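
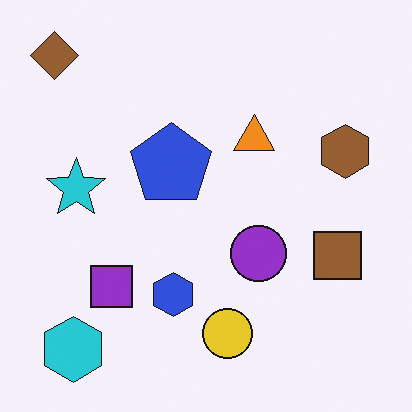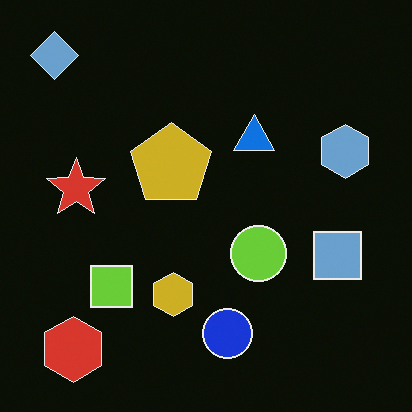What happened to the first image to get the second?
The second image is the first color-inverted (negative).

The light background has become dark and every shape's color is its complement — a photographic negative.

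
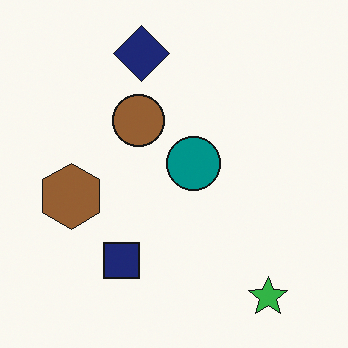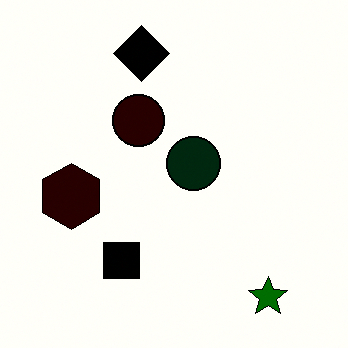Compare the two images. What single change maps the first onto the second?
It was boosted in contrast.

Tones are pushed away from mid-grey across the whole image — a global contrast change.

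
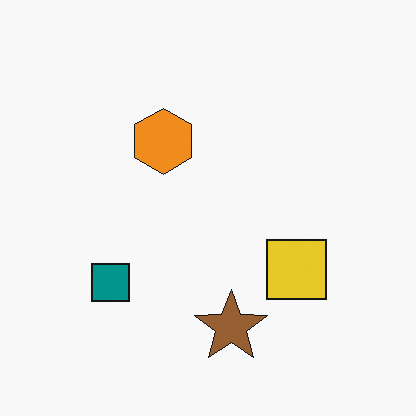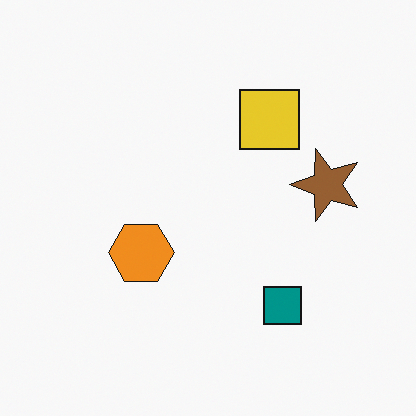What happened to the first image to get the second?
It was rotated 90° counter-clockwise.

The teal square sits in the bottom-left of the first image and the bottom-right of the second — consistent with a whole-image 90° counter-clockwise rotation.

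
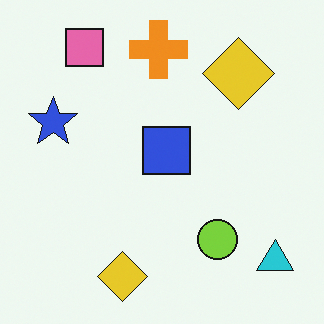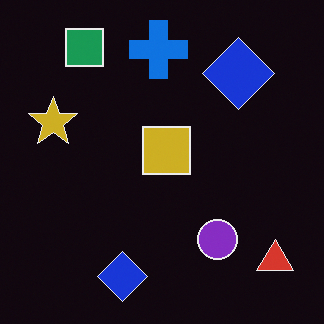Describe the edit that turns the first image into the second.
This is the original image color-inverted (negative).

The light background has become dark and every shape's color is its complement — a photographic negative.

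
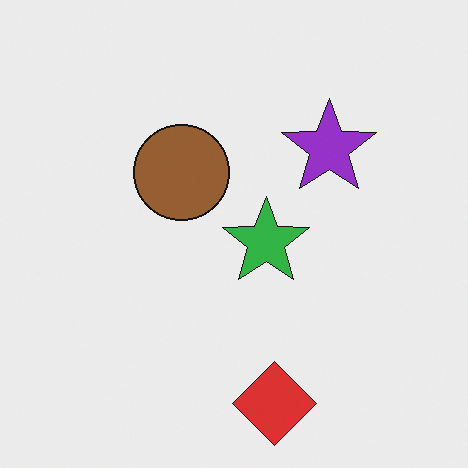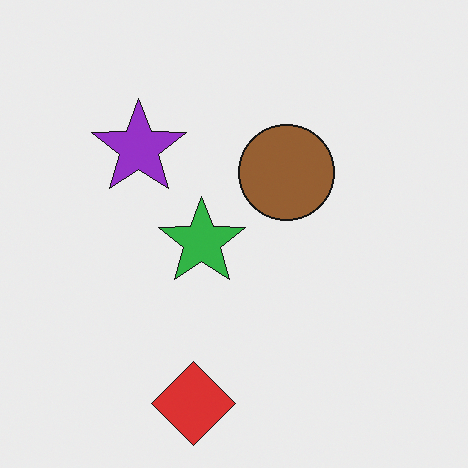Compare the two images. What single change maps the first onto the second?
The second image is the first flipped horizontally (left ↔ right).

The purple star is in the top-right of the first image and the top-left of the second — shapes on opposite sides of the vertical midline have swapped in a mirror flip.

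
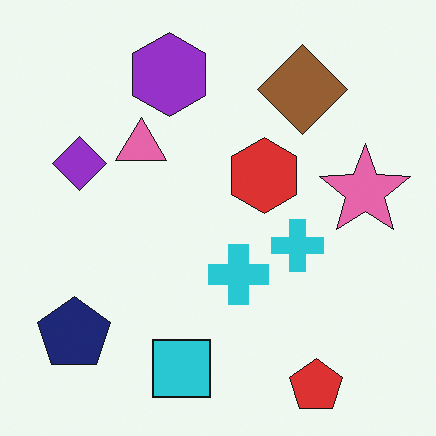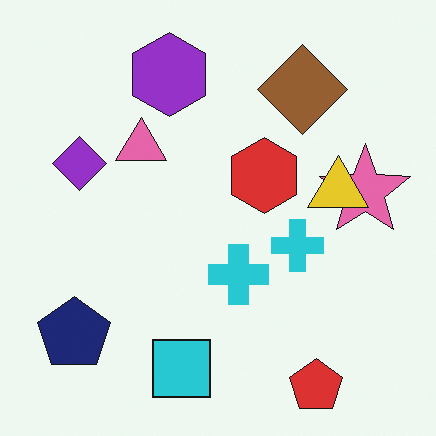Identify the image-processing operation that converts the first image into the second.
This is the original image overlaid with an additional yellow triangle.

A yellow triangle appears in the second image that is absent from the first.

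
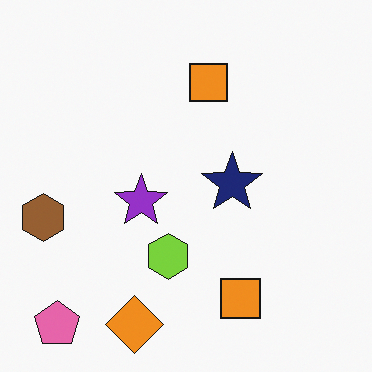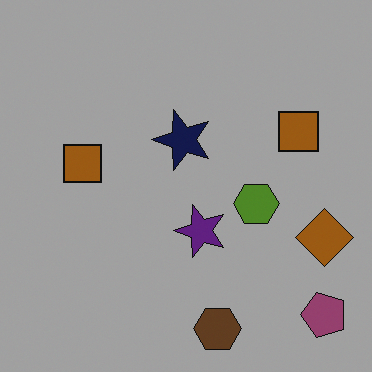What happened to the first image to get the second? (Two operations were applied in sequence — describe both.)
It was rotated 90° counter-clockwise, then noticeably darkened.

The pink pentagon sits in the bottom-left of the first image and the bottom-right of the second — consistent with a whole-image 90° counter-clockwise rotation. Every pixel — background and shapes alike — is uniformly darkened.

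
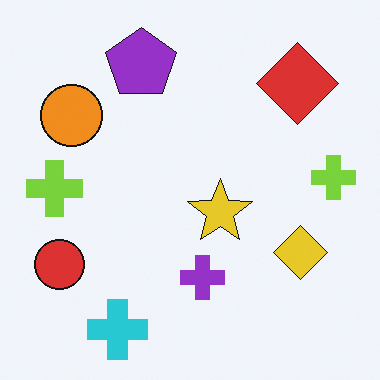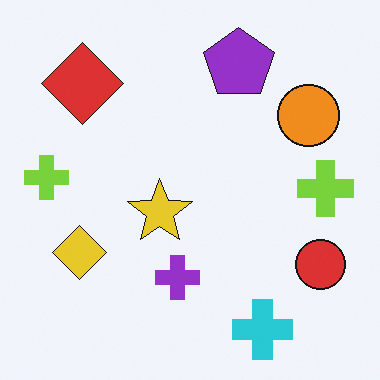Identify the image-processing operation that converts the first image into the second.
Flipped horizontally (left ↔ right).

The red circle is in the bottom-left of the first image and the bottom-right of the second — shapes on opposite sides of the vertical midline have swapped in a mirror flip.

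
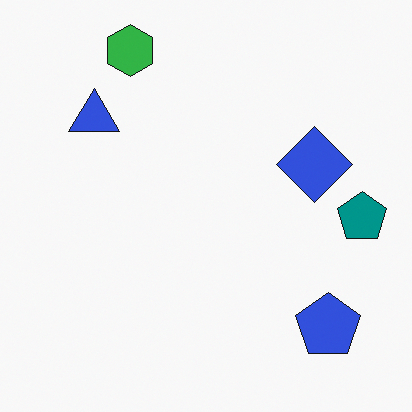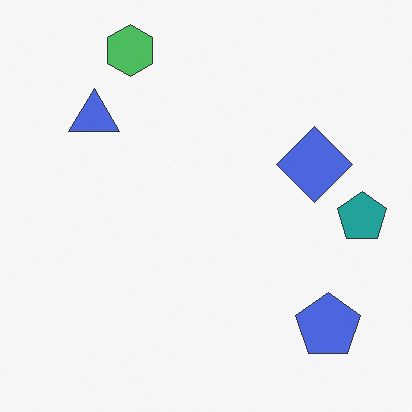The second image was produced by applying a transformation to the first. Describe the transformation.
The image was given slightly reduced contrast.

Tones are pushed toward mid-grey across the whole image — a global contrast change.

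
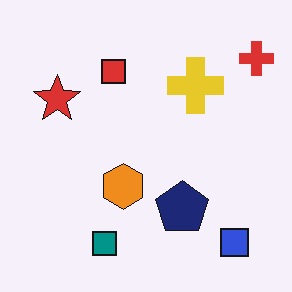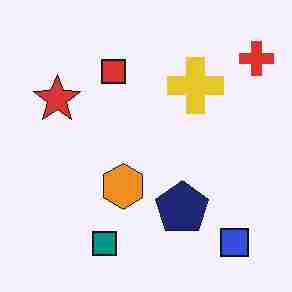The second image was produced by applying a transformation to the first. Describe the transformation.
The image was heavily JPEG-compressed with obvious blocking artifacts.

Blocky 8×8 compression artifacts appear around shape edges and the flat background shows ringing — characteristic JPEG degradation.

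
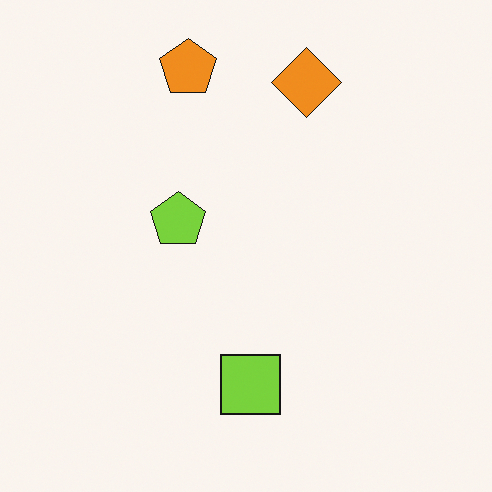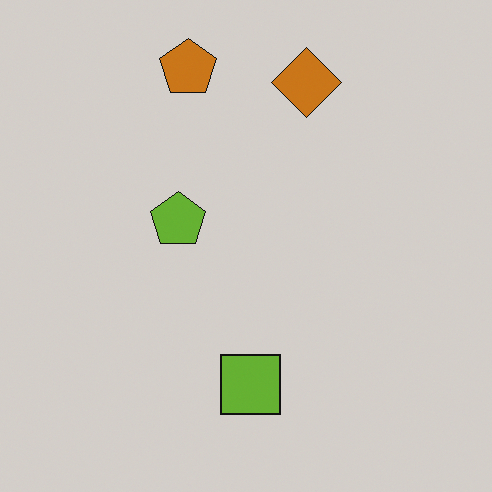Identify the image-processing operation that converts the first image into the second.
The transformation is: darkened a little.

Every pixel — background and shapes alike — is uniformly darkened.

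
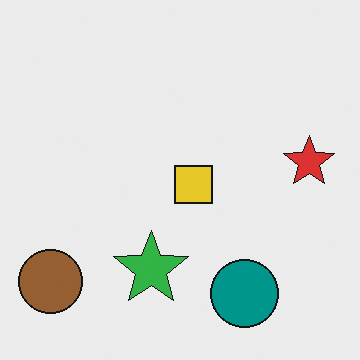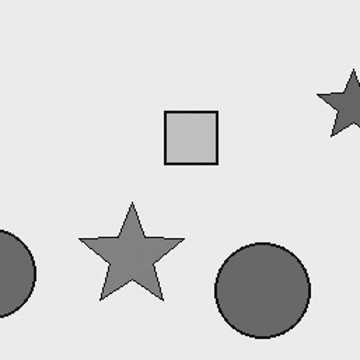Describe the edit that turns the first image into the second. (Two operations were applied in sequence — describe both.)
Converted to grayscale, then cropped to a modestly smaller region and rescaled.

All color is removed — every shape is now a shade of grey. The visible shapes are larger and the field of view is narrower; shapes near the original edges may be partly or wholly outside the frame — a crop-and-rescale.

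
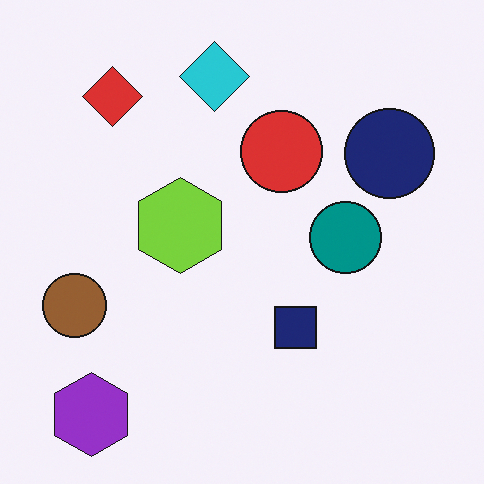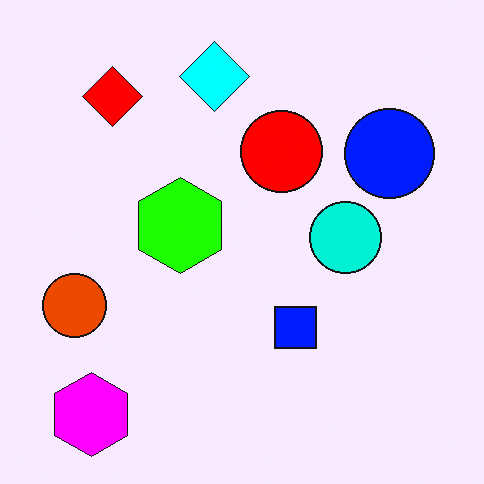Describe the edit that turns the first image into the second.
This is the original image heavily oversaturated.

All colors are more vivid — a global saturation change.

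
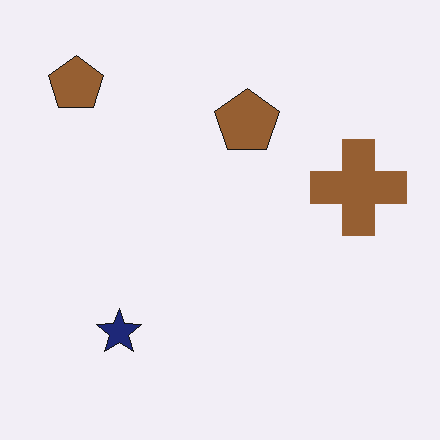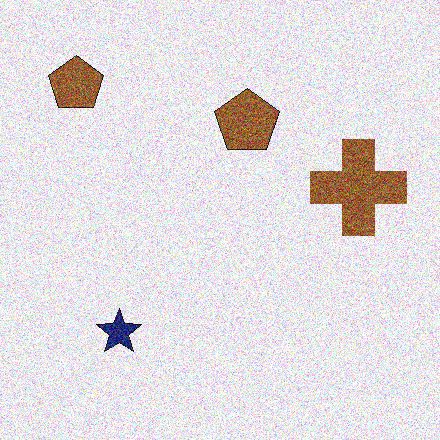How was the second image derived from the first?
The image was degraded with strong gaussian noise.

Random speckle covers the whole image, including the flat background.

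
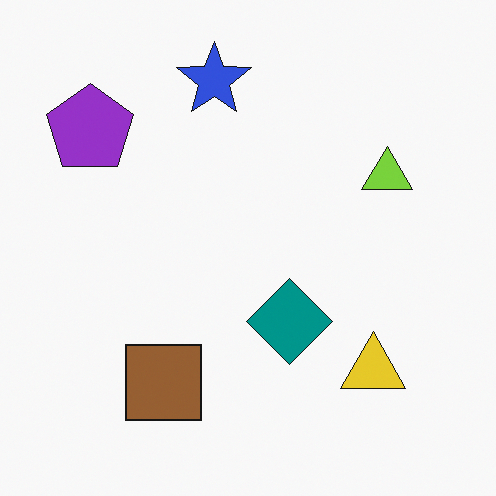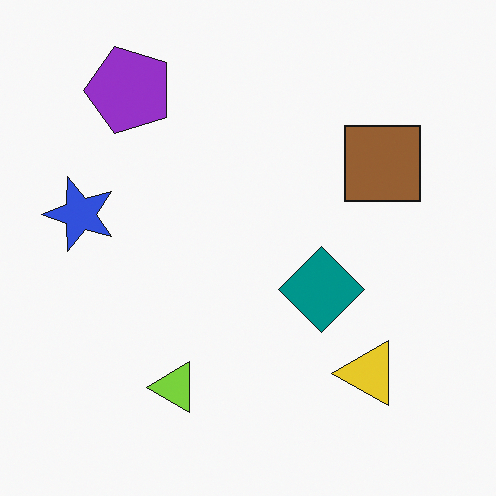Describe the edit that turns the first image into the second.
This is the original image transposed (reflected across the top-left ↔ bottom-right diagonal).

Shapes have swapped their row and column positions — what was in the top-right is now in the bottom-left — a diagonal reflection.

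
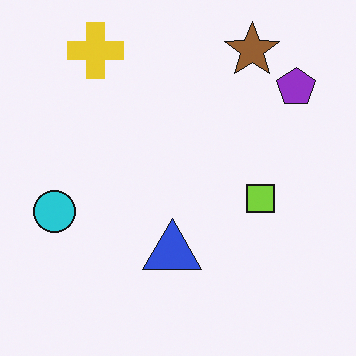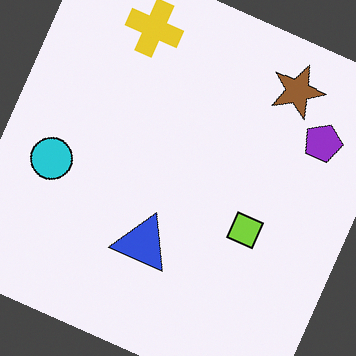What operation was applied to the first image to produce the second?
It was rotated clockwise by a clearly visible amount.

Every shape is tilted by the same angle and the image corners show triangular fill wedges — a whole-image rotation by a non-right angle.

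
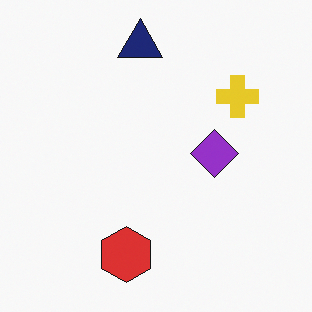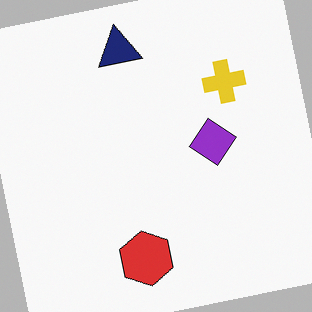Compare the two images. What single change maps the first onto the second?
The second image is the first rotated counter-clockwise by a slight angle.

Every shape is tilted by the same angle and the image corners show triangular fill wedges — a whole-image rotation by a non-right angle.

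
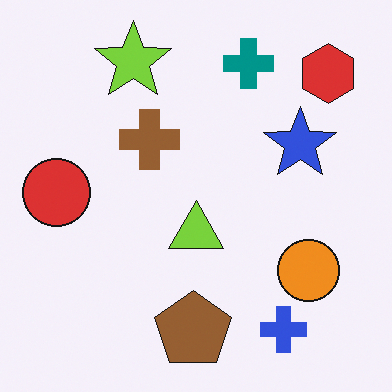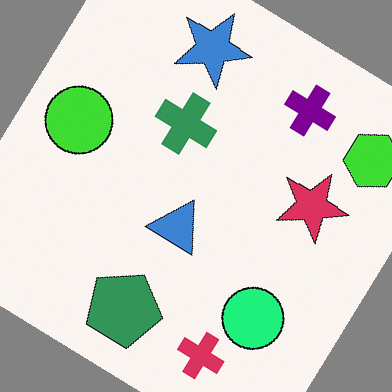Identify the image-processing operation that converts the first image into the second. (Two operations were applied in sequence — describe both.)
The second image is the first hue-shifted noticeably, then rotated clockwise by a large amount — several tens of degrees.

Every shape's color has rotated by the same amount around the hue wheel — a uniform hue shift. Every shape is tilted by the same angle and the image corners show triangular fill wedges — a whole-image rotation by a non-right angle.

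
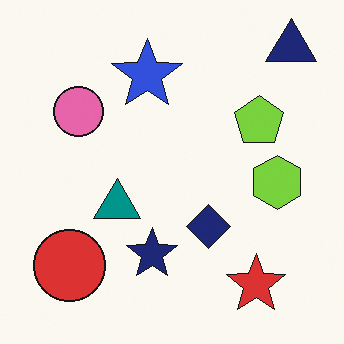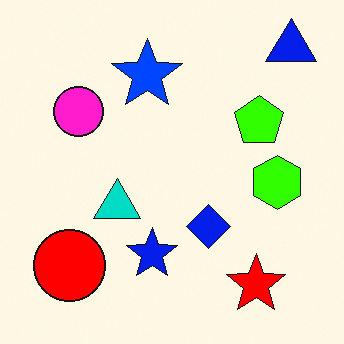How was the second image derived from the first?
It was heavily oversaturated.

All colors are more vivid — a global saturation change.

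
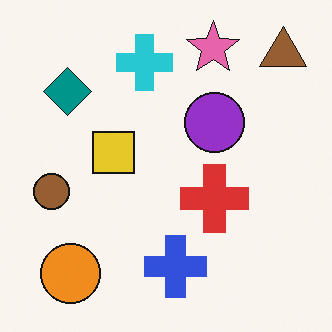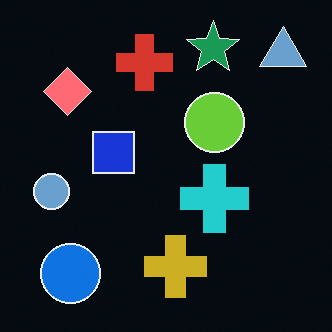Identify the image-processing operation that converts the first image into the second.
The image was color-inverted (negative).

The light background has become dark and every shape's color is its complement — a photographic negative.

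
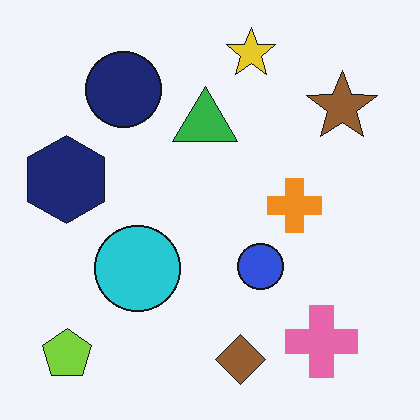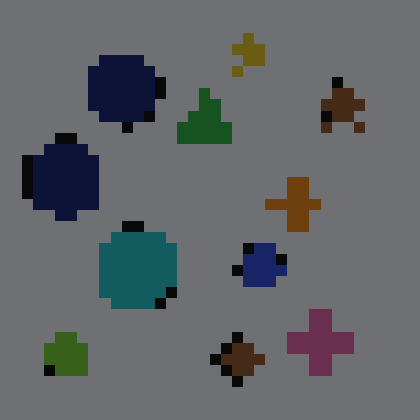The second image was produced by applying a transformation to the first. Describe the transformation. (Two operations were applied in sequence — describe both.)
The second image is the first substantially darkened, then coarsely pixelated.

Every pixel — background and shapes alike — is uniformly darkened. Shapes are reduced to large square blocks; fine edges and outlines are lost — a downscale-then-upscale (mosaic) effect.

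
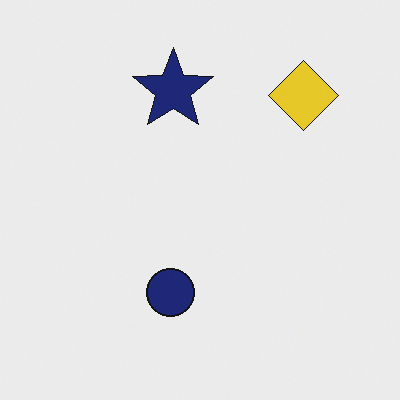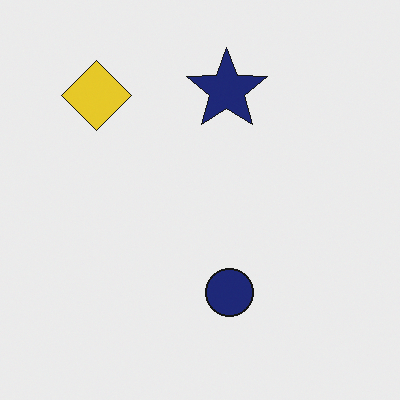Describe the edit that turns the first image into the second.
It was flipped horizontally (left ↔ right).

The yellow diamond is in the top-right of the first image and the top-left of the second — shapes on opposite sides of the vertical midline have swapped in a mirror flip.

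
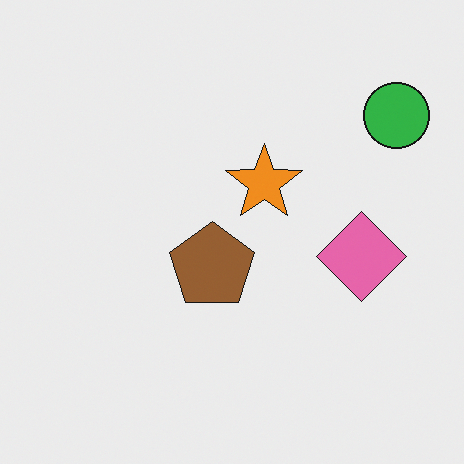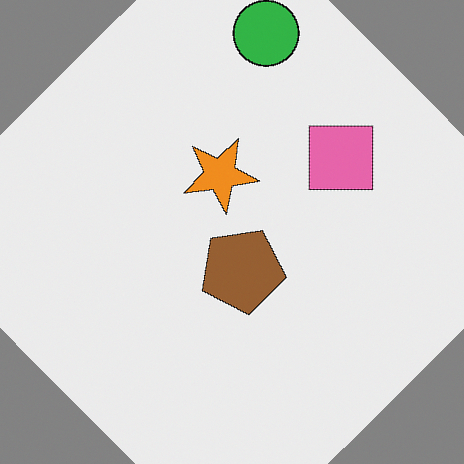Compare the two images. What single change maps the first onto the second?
The image was rotated counter-clockwise by a large amount — several tens of degrees.

Every shape is tilted by the same angle and the image corners show triangular fill wedges — a whole-image rotation by a non-right angle.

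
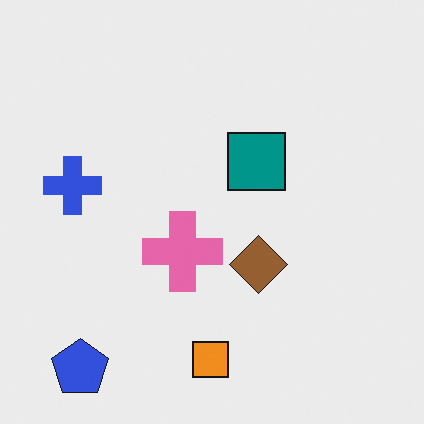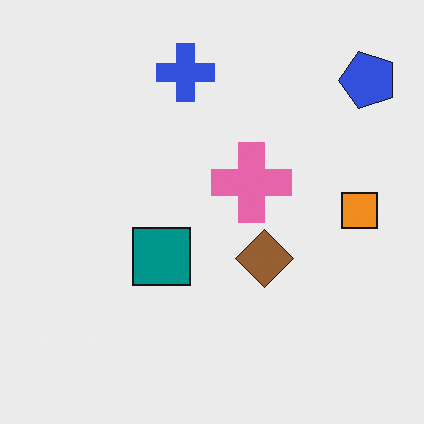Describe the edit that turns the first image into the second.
The transformation is: transposed (reflected across the top-left ↔ bottom-right diagonal).

Shapes have swapped their row and column positions — what was in the top-right is now in the bottom-left — a diagonal reflection.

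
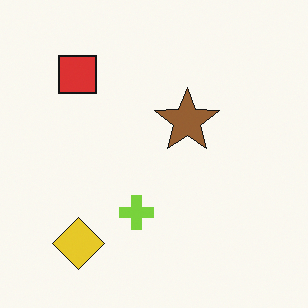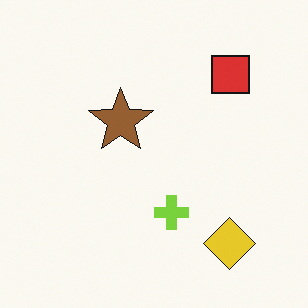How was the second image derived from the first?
The image was flipped horizontally (left ↔ right).

The red square is in the top-left of the first image and the top-right of the second — shapes on opposite sides of the vertical midline have swapped in a mirror flip.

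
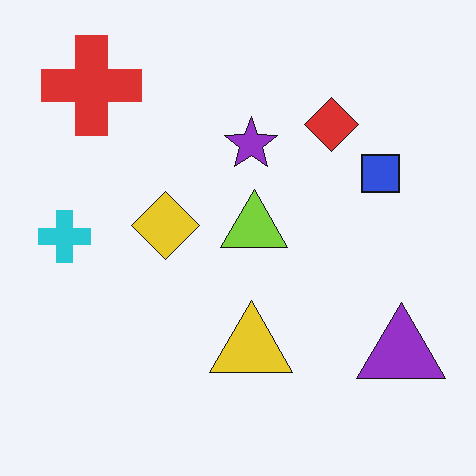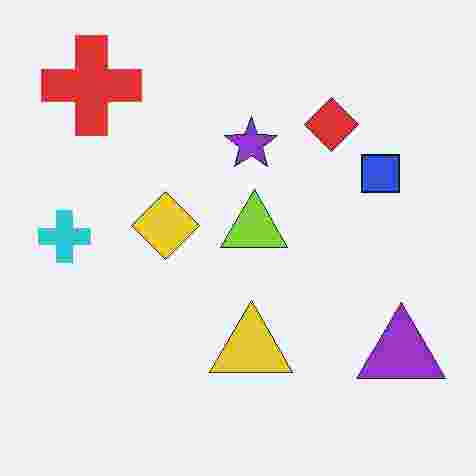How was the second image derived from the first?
It was heavily JPEG-compressed with obvious blocking artifacts.

Blocky 8×8 compression artifacts appear around shape edges and the flat background shows ringing — characteristic JPEG degradation.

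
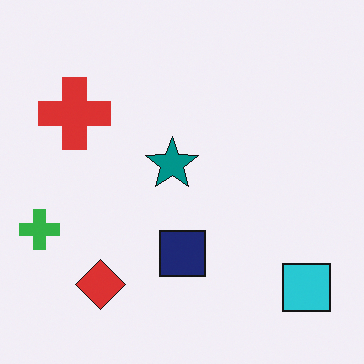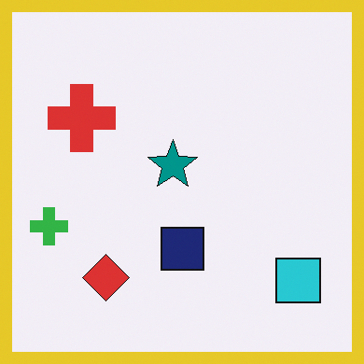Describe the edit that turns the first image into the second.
This is the original image framed with a yellow border.

A solid yellow frame runs around the edge of the second image, with the content slightly shrunk inside it.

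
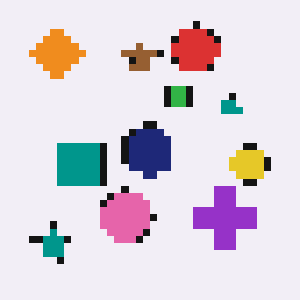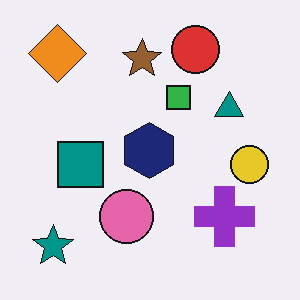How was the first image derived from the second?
Moderately pixelated.

Shapes are reduced to large square blocks; fine edges and outlines are lost — a downscale-then-upscale (mosaic) effect.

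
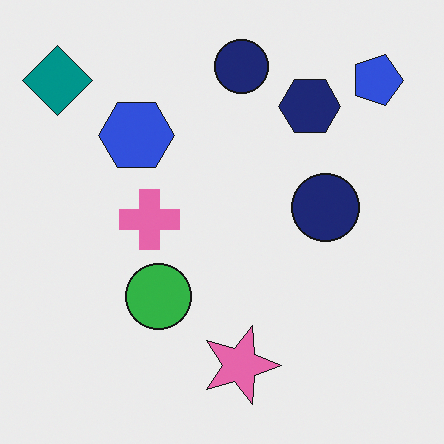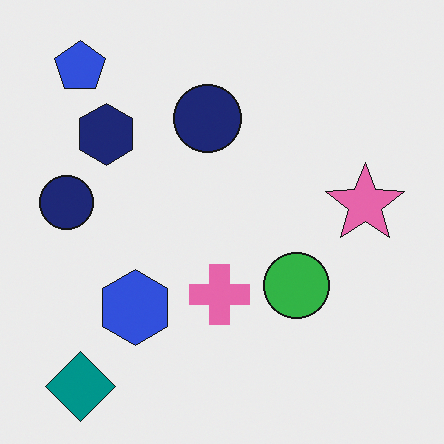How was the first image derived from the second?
It was rotated 90° clockwise.

The teal diamond sits in the bottom-left of the second image and the top-left of the first — consistent with a whole-image 90° clockwise rotation.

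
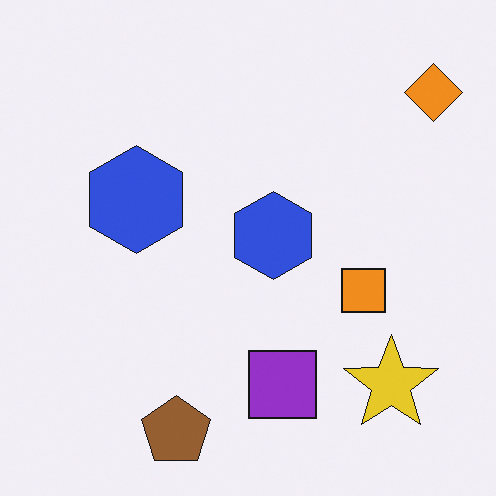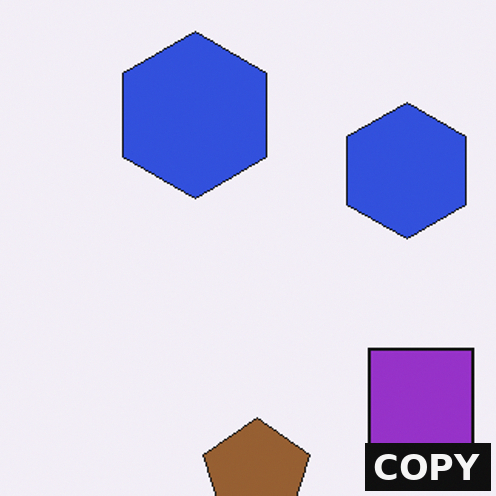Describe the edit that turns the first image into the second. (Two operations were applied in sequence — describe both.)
The transformation is: cropped slightly and scaled back up, then watermarked with the text "COPY" in the lower-right corner.

The visible shapes are larger and the field of view is narrower; shapes near the original edges may be partly or wholly outside the frame — a crop-and-rescale. A dark label reading "COPY" appears in the lower-right corner.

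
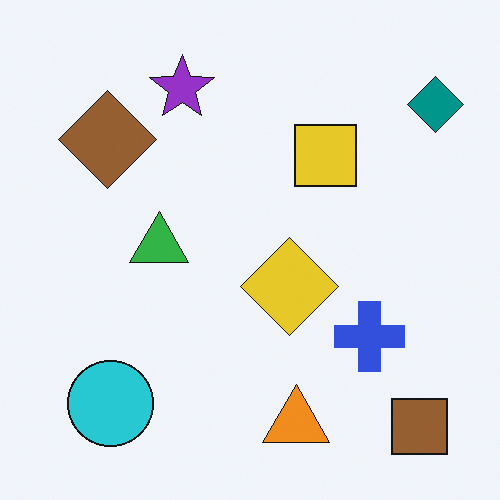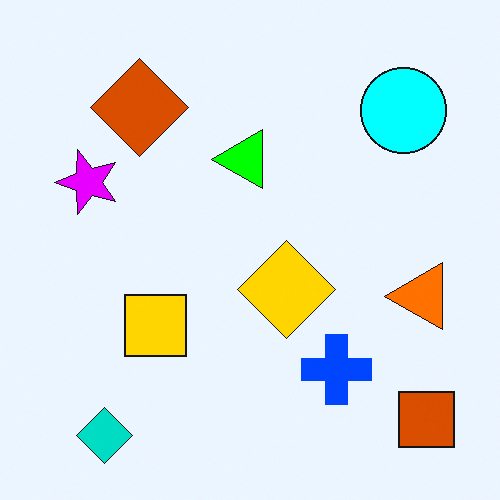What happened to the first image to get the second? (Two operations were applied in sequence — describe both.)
This is the original image transposed (reflected across the top-left ↔ bottom-right diagonal), then made much more vivid (saturation change).

Shapes have swapped their row and column positions — what was in the top-right is now in the bottom-left — a diagonal reflection. All colors are more vivid — a global saturation change.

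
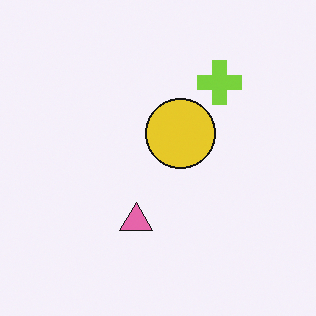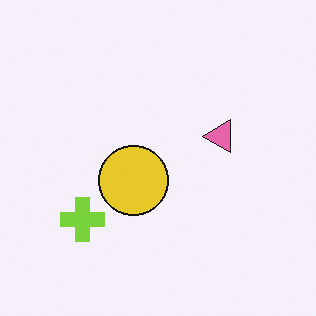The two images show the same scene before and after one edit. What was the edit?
The second image is the first transposed (reflected across the top-left ↔ bottom-right diagonal).

Shapes have swapped their row and column positions — what was in the top-right is now in the bottom-left — a diagonal reflection.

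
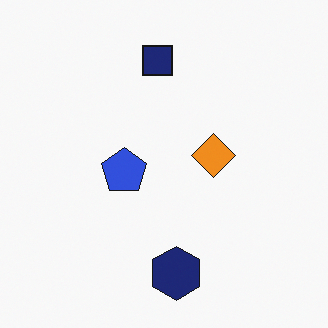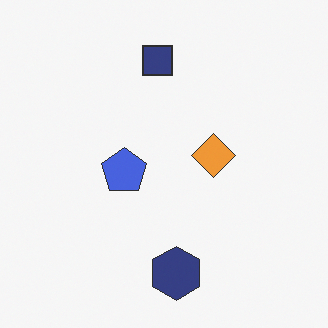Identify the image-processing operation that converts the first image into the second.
The transformation is: given slightly reduced contrast.

Tones are pushed toward mid-grey across the whole image — a global contrast change.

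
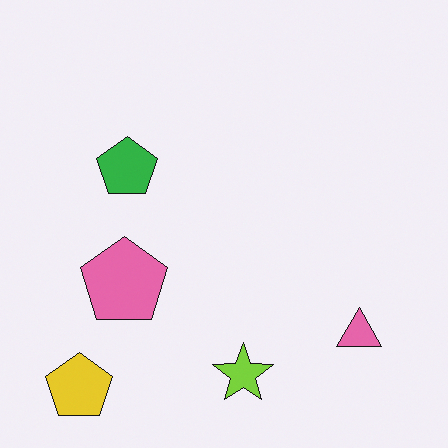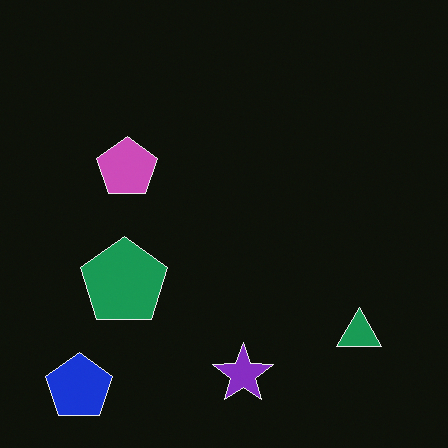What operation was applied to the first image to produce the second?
The second image is the first color-inverted (negative).

The light background has become dark and every shape's color is its complement — a photographic negative.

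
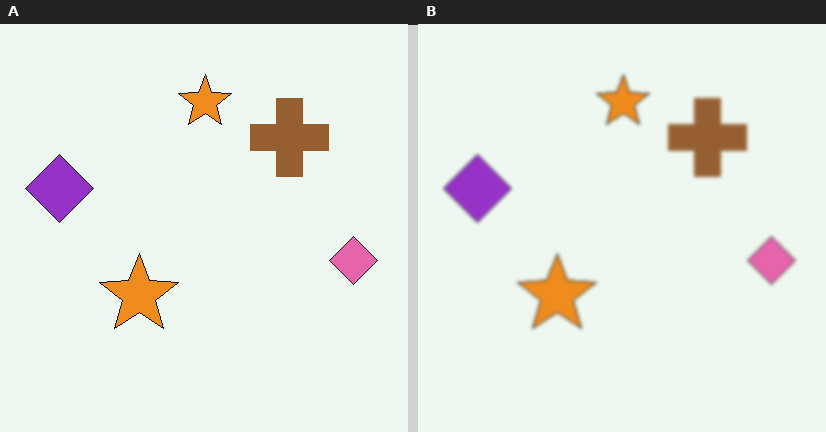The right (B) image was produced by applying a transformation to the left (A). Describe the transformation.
It was lightly blurred.

Shape edges and outlines are uniformly softened across the whole image.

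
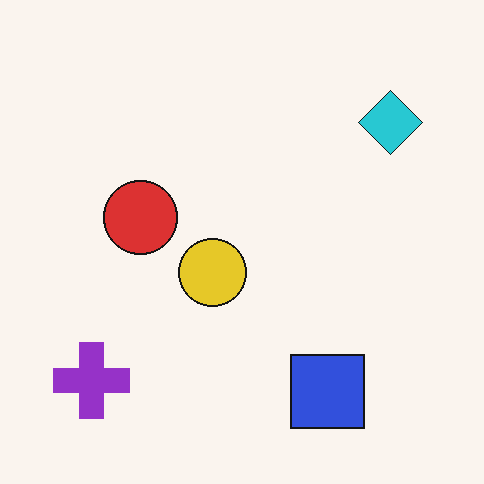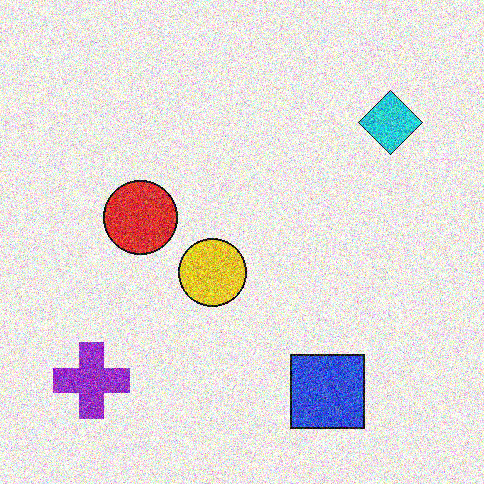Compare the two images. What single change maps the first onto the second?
It was degraded with a thick layer of grain.

Random speckle covers the whole image, including the flat background.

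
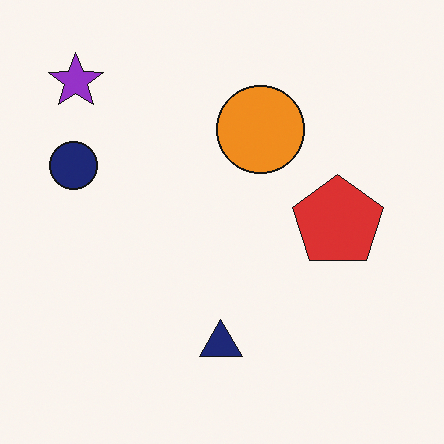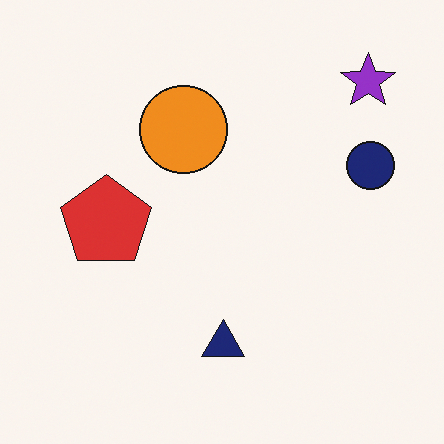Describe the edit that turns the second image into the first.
It was flipped horizontally (left ↔ right).

The navy circle is in the right of the second image and the left of the first — shapes on opposite sides of the vertical midline have swapped in a mirror flip.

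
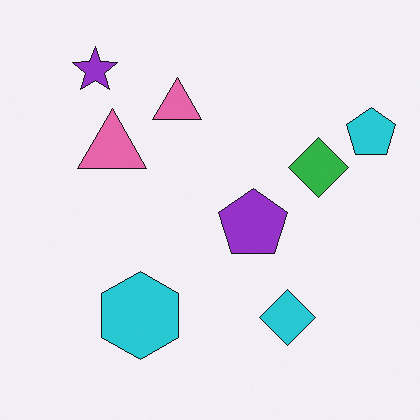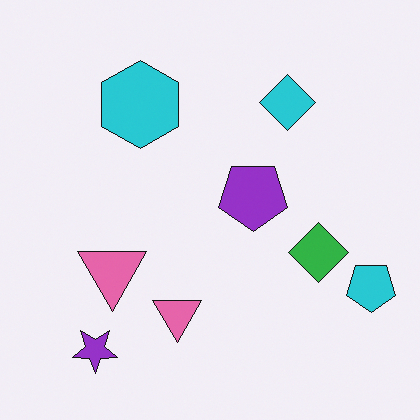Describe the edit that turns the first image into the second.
Flipped vertically (top ↔ bottom).

The purple star is in the top-left of the first image and the bottom-left of the second — shapes on opposite sides of the horizontal midline have swapped in a mirror flip.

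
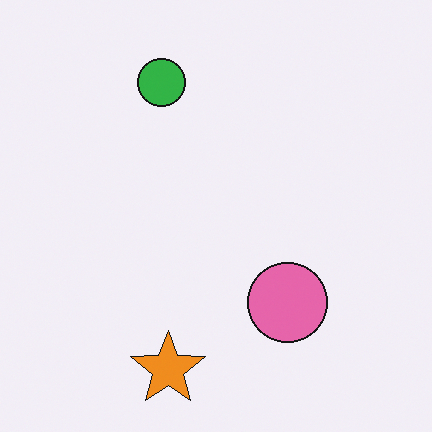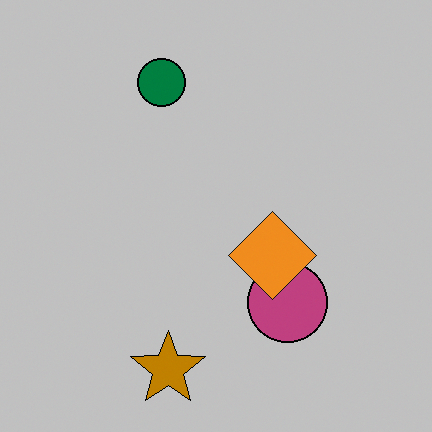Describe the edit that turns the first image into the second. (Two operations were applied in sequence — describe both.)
This is the original image aggressively posterized, then overlaid with an additional orange diamond.

Each flat color has snapped to a coarser quantized level — most visibly, the near-white background has dropped to a flat grey. An orange diamond appears in the second image that is absent from the first.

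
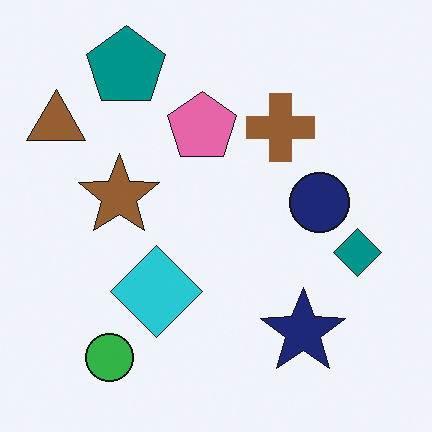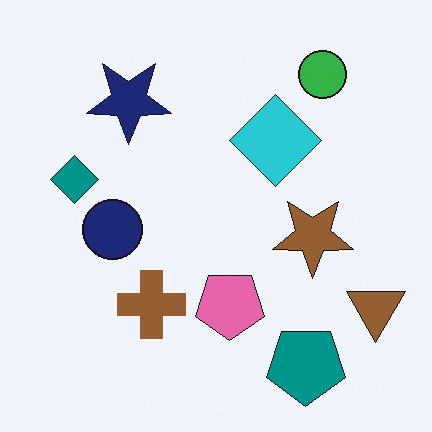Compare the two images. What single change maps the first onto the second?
This is the original image rotated 180°.

The brown triangle sits in the top-left of the first image and the bottom-right of the second — consistent with a whole-image 180° rotation.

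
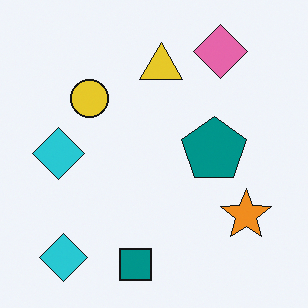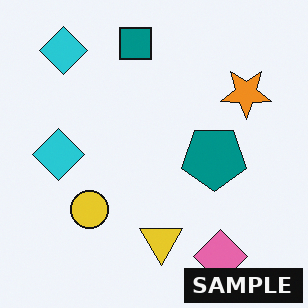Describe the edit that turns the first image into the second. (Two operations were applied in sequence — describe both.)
The image was flipped vertically (top ↔ bottom), then watermarked with the text "SAMPLE" in the lower-right corner.

The teal square is in the bottom of the first image and the top of the second — shapes on opposite sides of the horizontal midline have swapped in a mirror flip. A dark label reading "SAMPLE" appears in the lower-right corner.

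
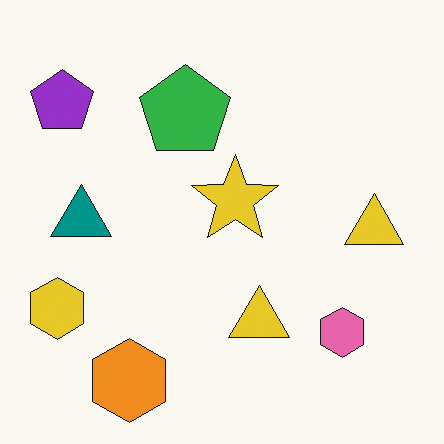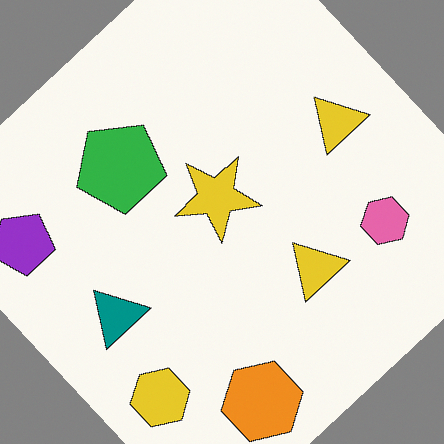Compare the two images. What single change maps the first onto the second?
The second image is the first rotated counter-clockwise by a large amount — several tens of degrees.

Every shape is tilted by the same angle and the image corners show triangular fill wedges — a whole-image rotation by a non-right angle.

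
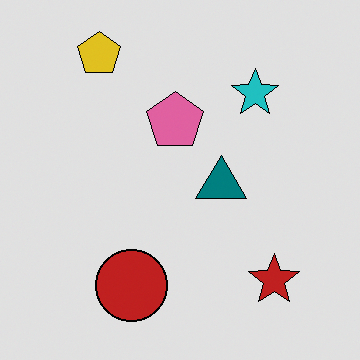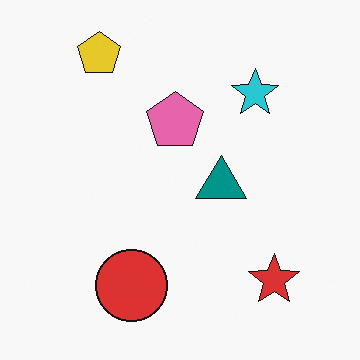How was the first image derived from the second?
It was posterized to a reduced palette.

Each flat color has snapped to a coarser quantized level — most visibly, the near-white background has dropped to a flat grey.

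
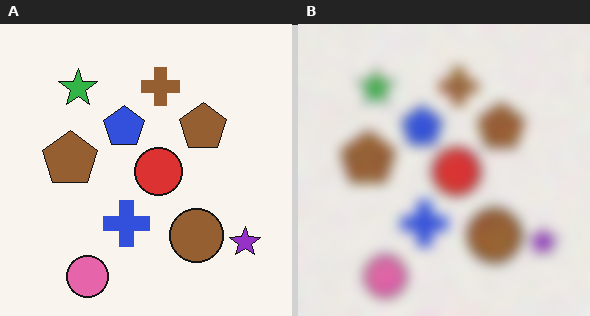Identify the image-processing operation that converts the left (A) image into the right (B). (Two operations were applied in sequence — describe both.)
The transformation is: degraded with a thick layer of grain, then strongly gaussian-blurred.

Random speckle covers the whole image, including the flat background. Shape edges and outlines are uniformly softened across the whole image.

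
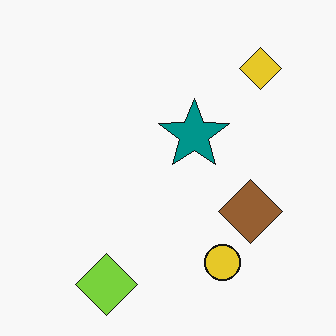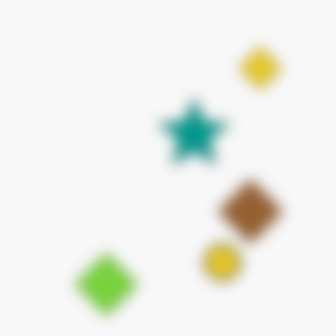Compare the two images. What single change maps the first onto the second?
It was heavily blurred.

Shape edges and outlines are uniformly softened across the whole image.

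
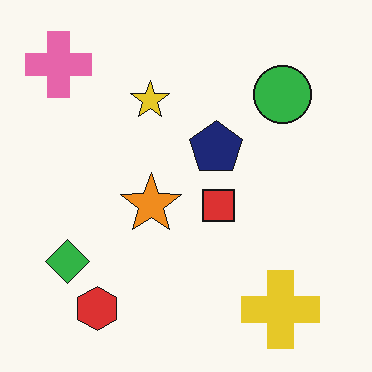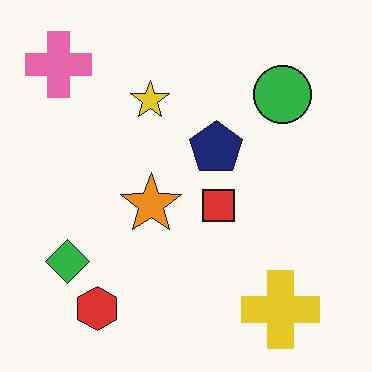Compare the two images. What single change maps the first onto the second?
The transformation is: given moderate JPEG compression.

Blocky 8×8 compression artifacts appear around shape edges and the flat background shows ringing — characteristic JPEG degradation.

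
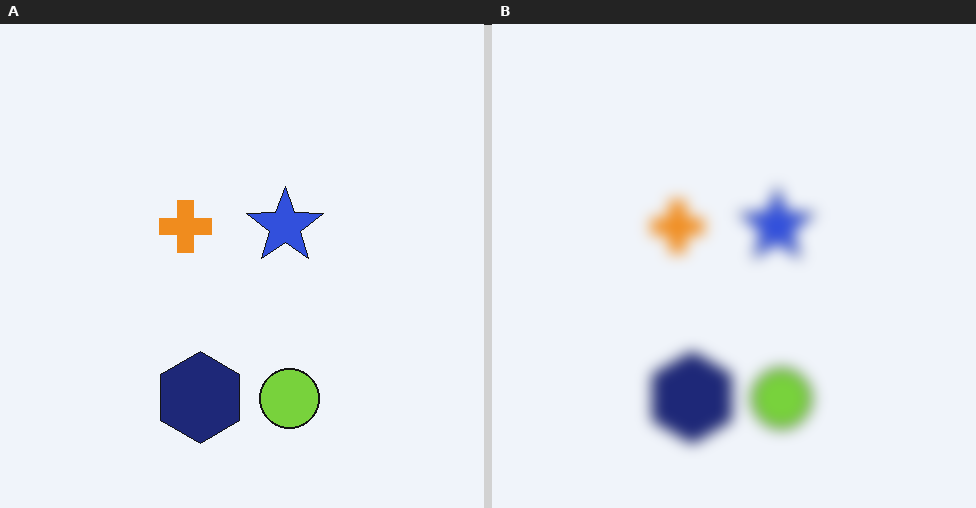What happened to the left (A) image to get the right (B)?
It was heavily blurred.

Shape edges and outlines are uniformly softened across the whole image.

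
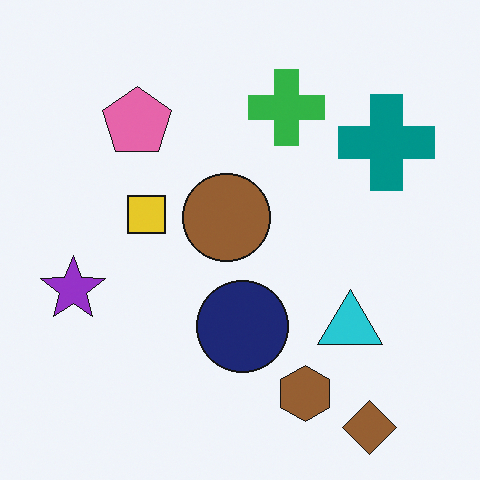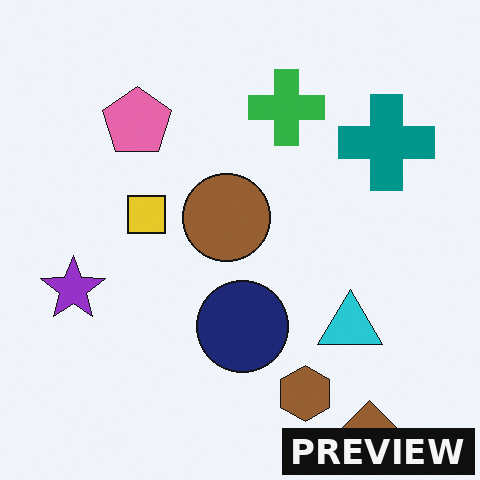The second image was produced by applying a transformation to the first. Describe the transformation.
The transformation is: watermarked with the text "PREVIEW" in the lower-right corner.

A dark label reading "PREVIEW" appears in the lower-right corner.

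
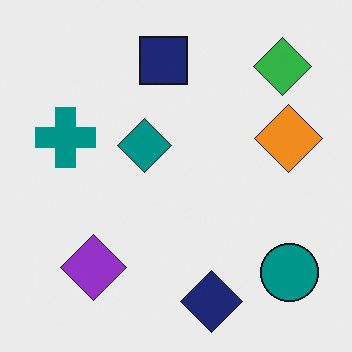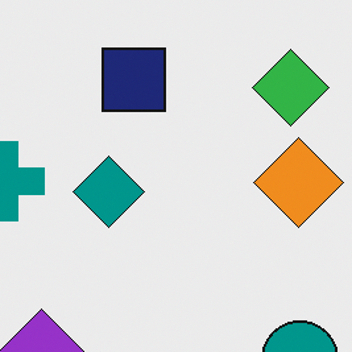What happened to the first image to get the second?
Cropped slightly and scaled back up.

The visible shapes are larger and the field of view is narrower; shapes near the original edges may be partly or wholly outside the frame — a crop-and-rescale.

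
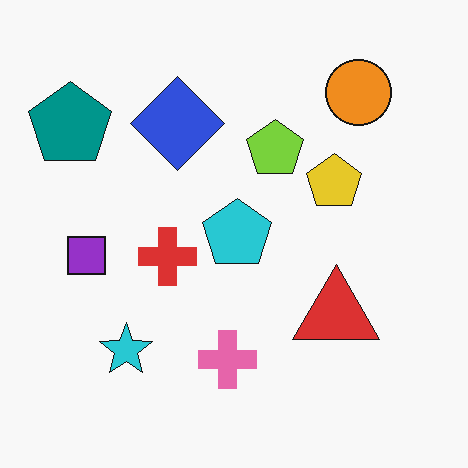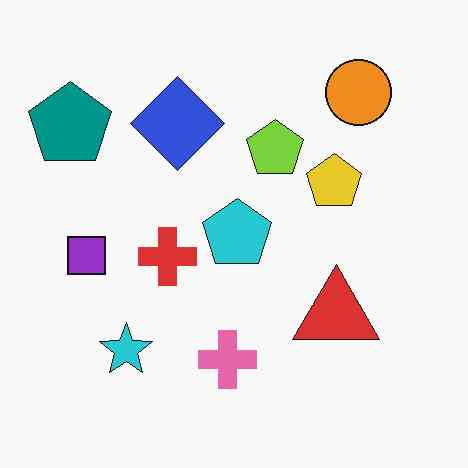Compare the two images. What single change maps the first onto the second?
It was given moderate JPEG compression.

Blocky 8×8 compression artifacts appear around shape edges and the flat background shows ringing — characteristic JPEG degradation.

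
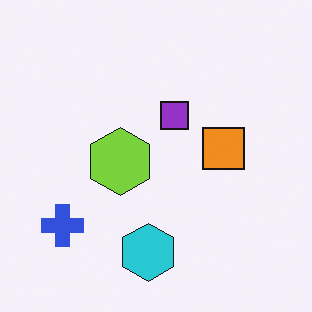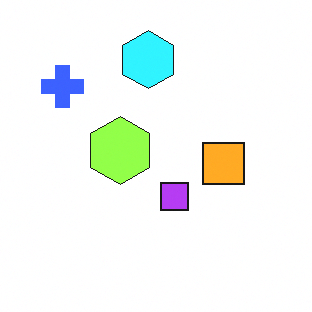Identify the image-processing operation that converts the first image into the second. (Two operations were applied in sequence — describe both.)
It was flipped vertically (top ↔ bottom), then slightly brightened.

The cyan hexagon is in the bottom of the first image and the top of the second — shapes on opposite sides of the horizontal midline have swapped in a mirror flip. Every pixel — background and shapes alike — is uniformly brightened.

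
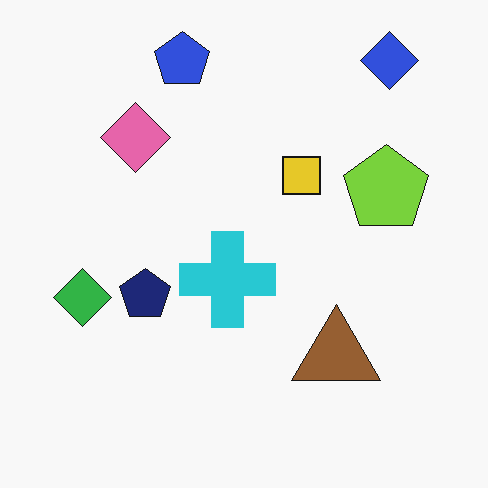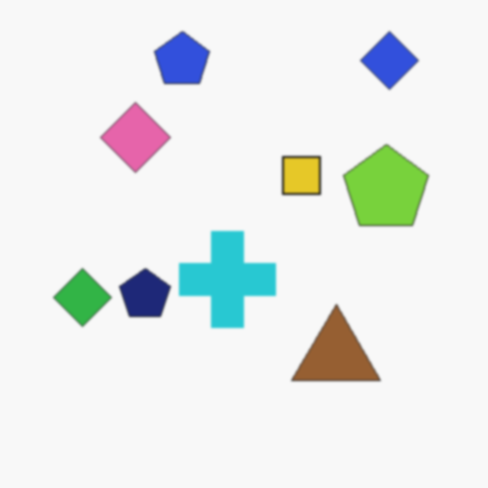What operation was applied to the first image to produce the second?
The second image is the first slightly softened.

Shape edges and outlines are uniformly softened across the whole image.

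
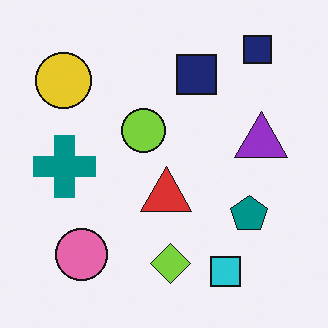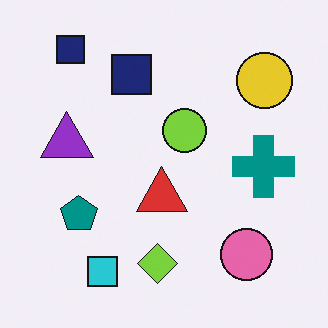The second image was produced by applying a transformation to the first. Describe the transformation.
The second image is the first flipped horizontally (left ↔ right).

The yellow circle is in the top-left of the first image and the top-right of the second — shapes on opposite sides of the vertical midline have swapped in a mirror flip.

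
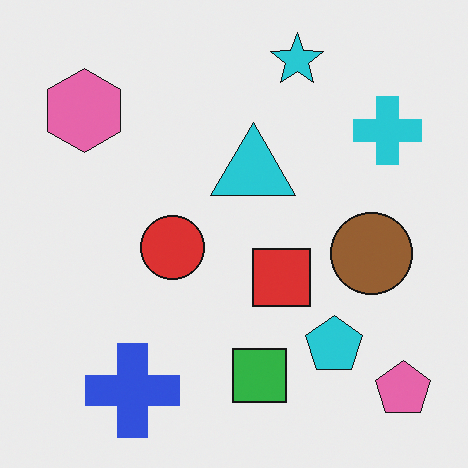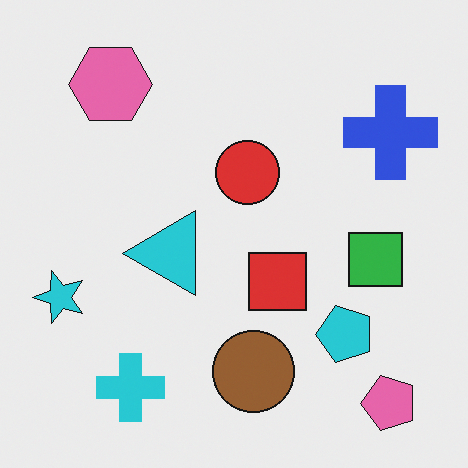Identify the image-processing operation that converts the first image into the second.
The transformation is: transposed (reflected across the top-left ↔ bottom-right diagonal).

Shapes have swapped their row and column positions — what was in the top-right is now in the bottom-left — a diagonal reflection.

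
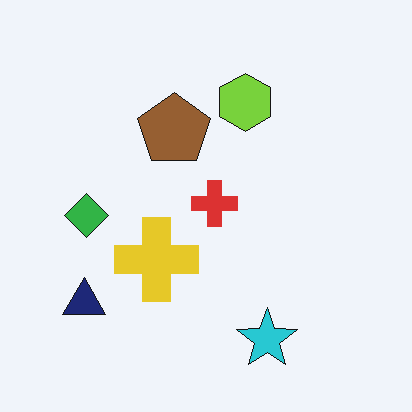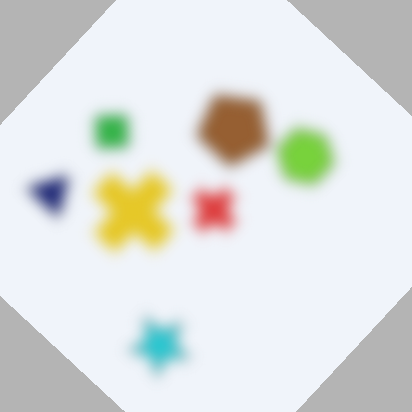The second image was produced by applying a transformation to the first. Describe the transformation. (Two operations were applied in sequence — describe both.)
The transformation is: heavily blurred, then rotated clockwise by a large amount — several tens of degrees.

Shape edges and outlines are uniformly softened across the whole image. Every shape is tilted by the same angle and the image corners show triangular fill wedges — a whole-image rotation by a non-right angle.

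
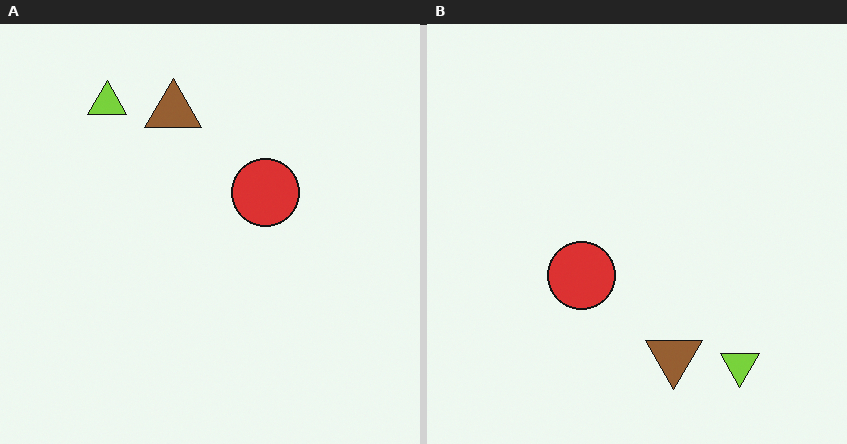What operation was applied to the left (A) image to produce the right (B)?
This is the original image rotated 180°.

The lime triangle sits in the top-left of the left (A) image and the bottom-right of the right (B) — consistent with a whole-image 180° rotation.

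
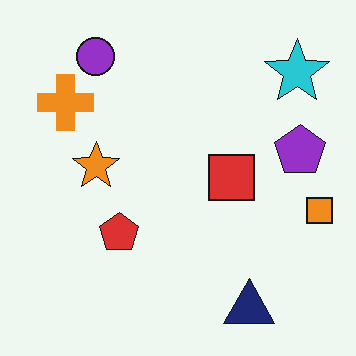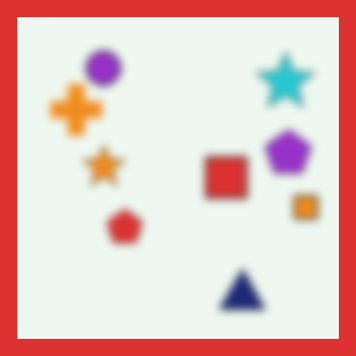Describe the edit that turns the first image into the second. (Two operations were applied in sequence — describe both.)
This is the original image moderately blurred, then framed with a red border.

Shape edges and outlines are uniformly softened across the whole image. A solid red frame runs around the edge of the second image, with the content slightly shrunk inside it.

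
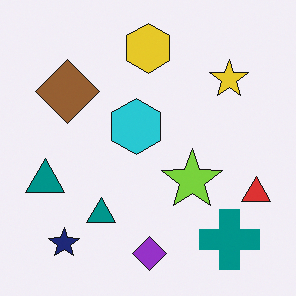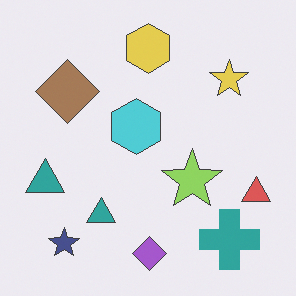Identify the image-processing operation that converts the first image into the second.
The second image is the first given slightly reduced contrast.

Tones are pushed toward mid-grey across the whole image — a global contrast change.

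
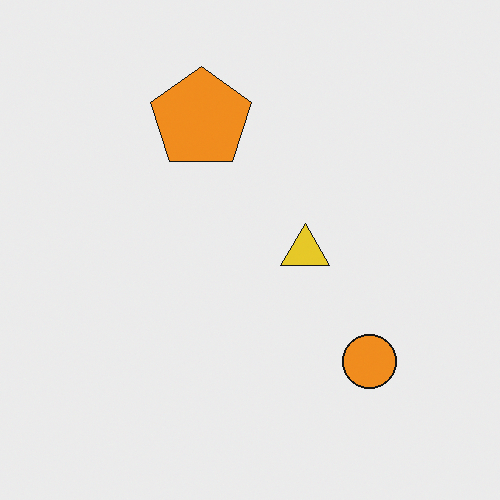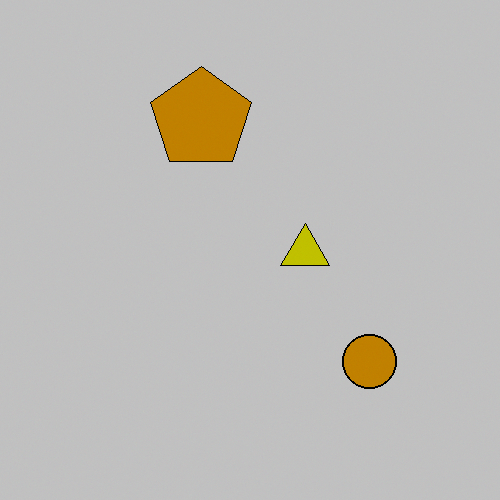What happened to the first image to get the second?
Aggressively posterized.

Each flat color has snapped to a coarser quantized level — most visibly, the near-white background has dropped to a flat grey.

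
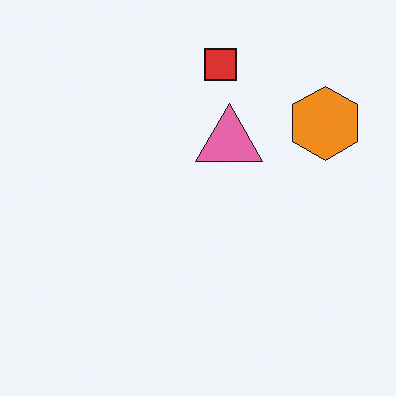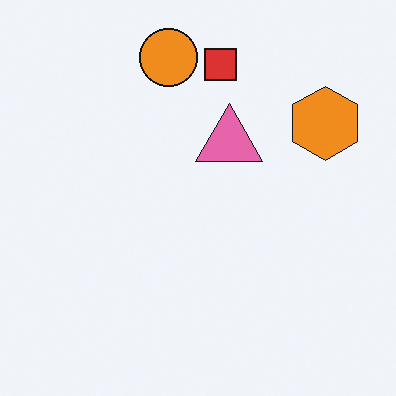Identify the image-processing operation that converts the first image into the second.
The second image is the first overlaid with an additional orange circle.

An orange circle appears in the second image that is absent from the first.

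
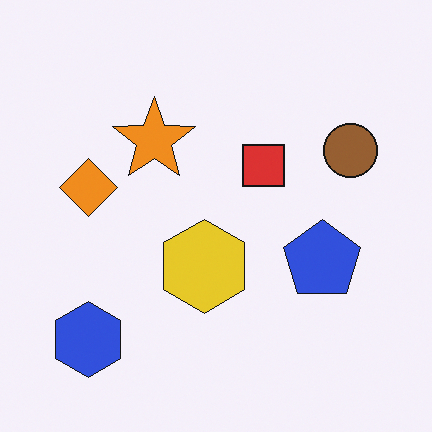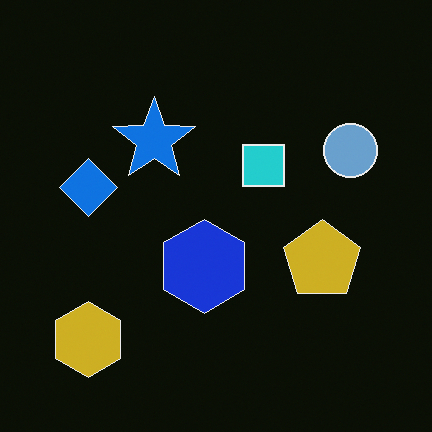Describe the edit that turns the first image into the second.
The second image is the first color-inverted (negative).

The light background has become dark and every shape's color is its complement — a photographic negative.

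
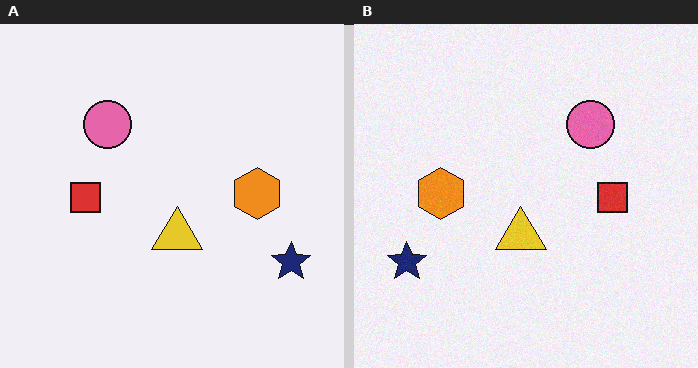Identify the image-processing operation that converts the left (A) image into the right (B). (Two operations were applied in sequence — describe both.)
The right (B) image is the left (A) degraded with a light layer of grain, then flipped horizontally (left ↔ right).

Random speckle covers the whole image, including the flat background. The navy star is in the bottom-right of the left (A) image and the bottom-left of the right (B) — shapes on opposite sides of the vertical midline have swapped in a mirror flip.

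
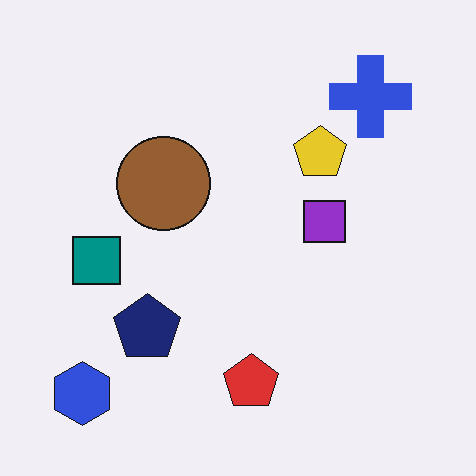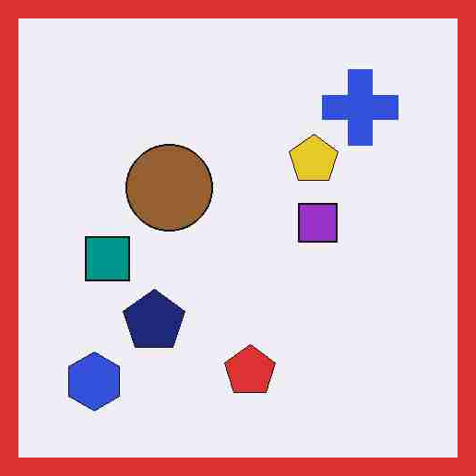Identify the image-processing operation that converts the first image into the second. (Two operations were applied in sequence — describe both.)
The second image is the first heavily JPEG-compressed with obvious blocking artifacts, then framed with a red border.

Blocky 8×8 compression artifacts appear around shape edges and the flat background shows ringing — characteristic JPEG degradation. A solid red frame runs around the edge of the second image, with the content slightly shrunk inside it.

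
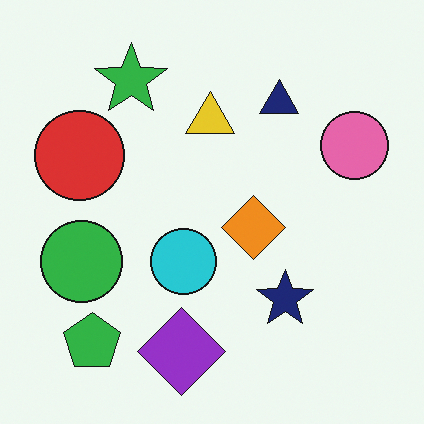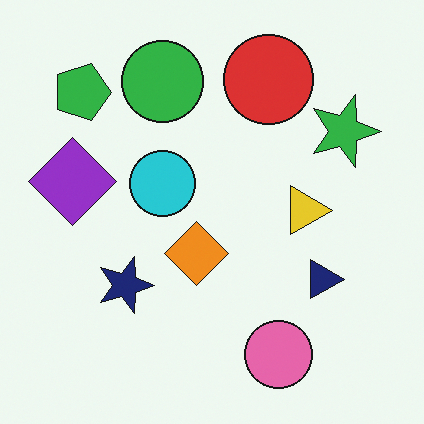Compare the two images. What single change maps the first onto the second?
This is the original image rotated 90° clockwise.

The green pentagon sits in the bottom-left of the first image and the top-left of the second — consistent with a whole-image 90° clockwise rotation.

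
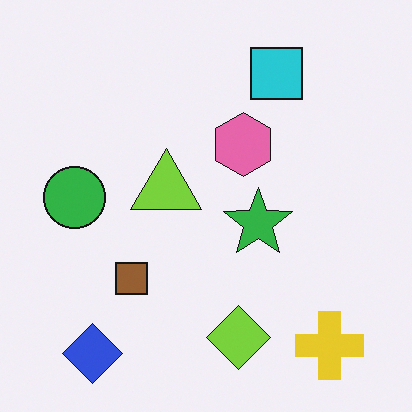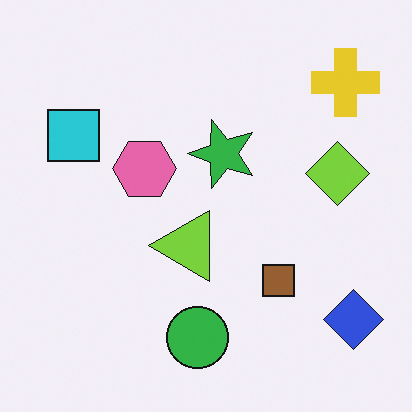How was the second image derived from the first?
The transformation is: rotated 90° counter-clockwise.

The blue diamond sits in the bottom-left of the first image and the bottom-right of the second — consistent with a whole-image 90° counter-clockwise rotation.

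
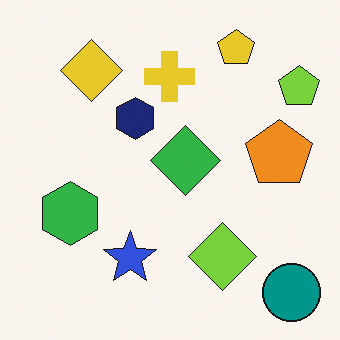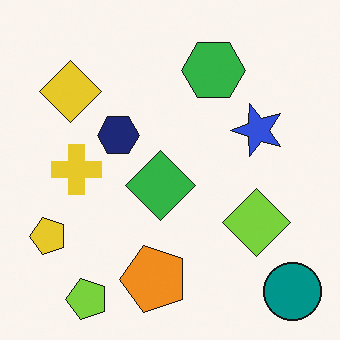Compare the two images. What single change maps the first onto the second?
This is the original image transposed (reflected across the top-left ↔ bottom-right diagonal).

Shapes have swapped their row and column positions — what was in the top-right is now in the bottom-left — a diagonal reflection.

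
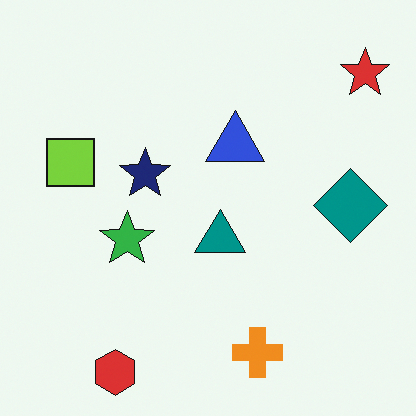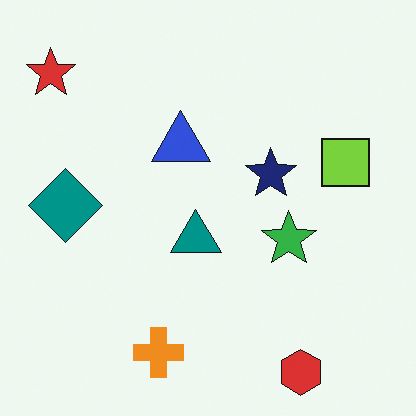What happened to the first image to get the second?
This is the original image flipped horizontally (left ↔ right).

The red star is in the top-right of the first image and the top-left of the second — shapes on opposite sides of the vertical midline have swapped in a mirror flip.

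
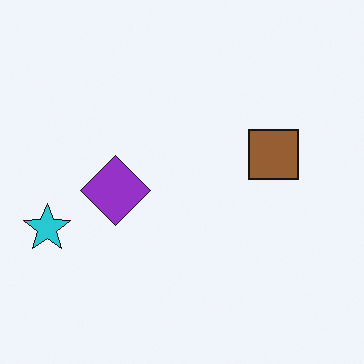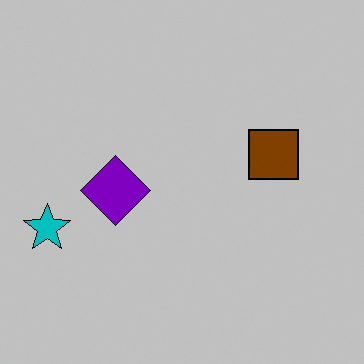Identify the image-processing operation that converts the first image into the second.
The image was aggressively posterized.

Each flat color has snapped to a coarser quantized level — most visibly, the near-white background has dropped to a flat grey.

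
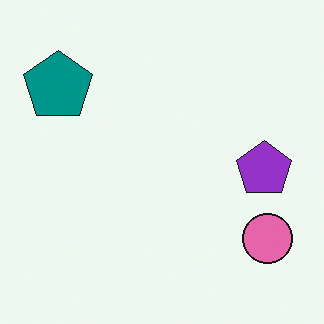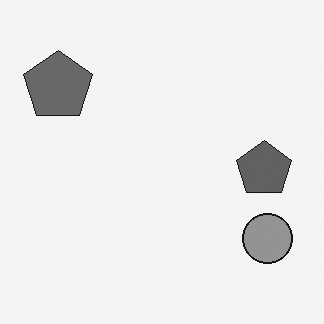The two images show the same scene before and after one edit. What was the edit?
The transformation is: converted to grayscale.

All color is removed — every shape is now a shade of grey.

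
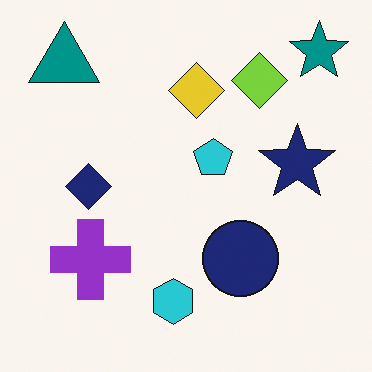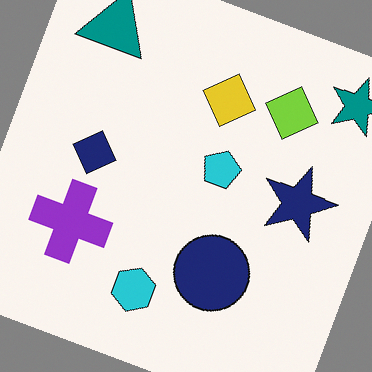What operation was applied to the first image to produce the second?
The image was rotated clockwise by a moderate amount.

Every shape is tilted by the same angle and the image corners show triangular fill wedges — a whole-image rotation by a non-right angle.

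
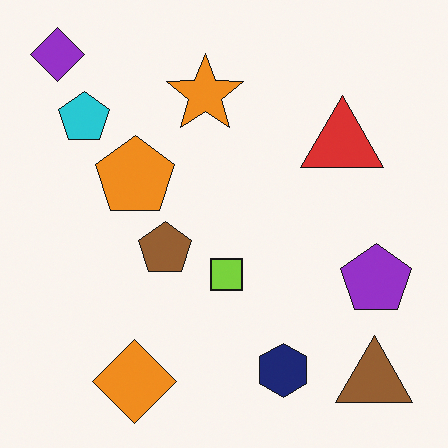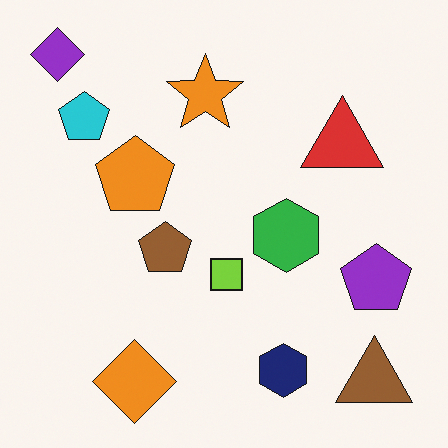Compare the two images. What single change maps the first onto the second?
It was overlaid with an additional green hexagon.

A green hexagon appears in the second image that is absent from the first.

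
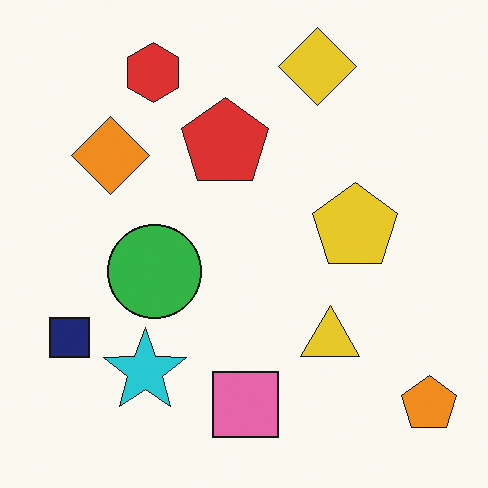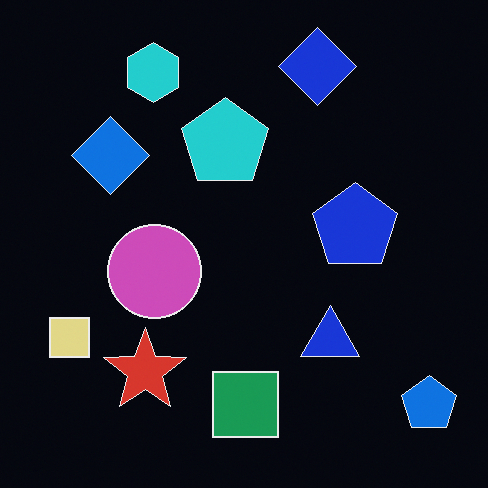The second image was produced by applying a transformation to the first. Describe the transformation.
The second image is the first color-inverted (negative).

The light background has become dark and every shape's color is its complement — a photographic negative.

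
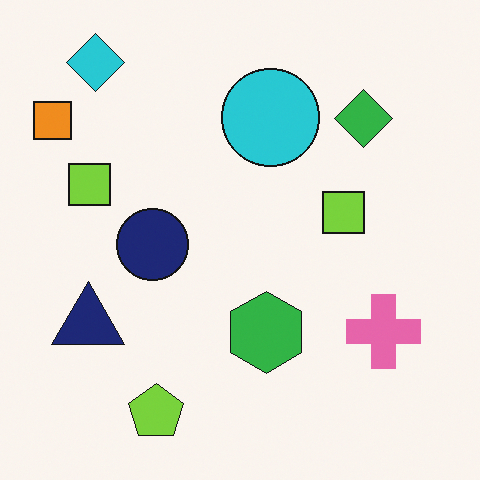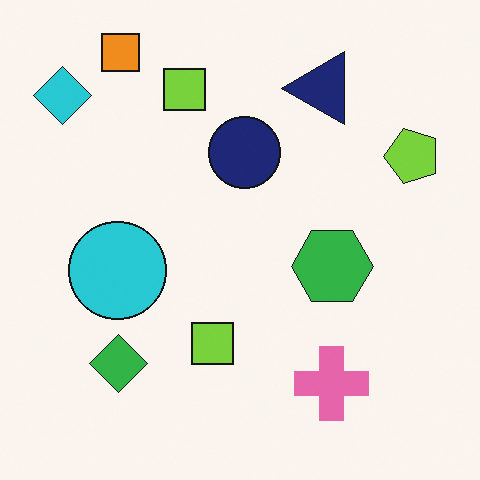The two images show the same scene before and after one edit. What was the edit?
Transposed (reflected across the top-left ↔ bottom-right diagonal).

Shapes have swapped their row and column positions — what was in the top-right is now in the bottom-left — a diagonal reflection.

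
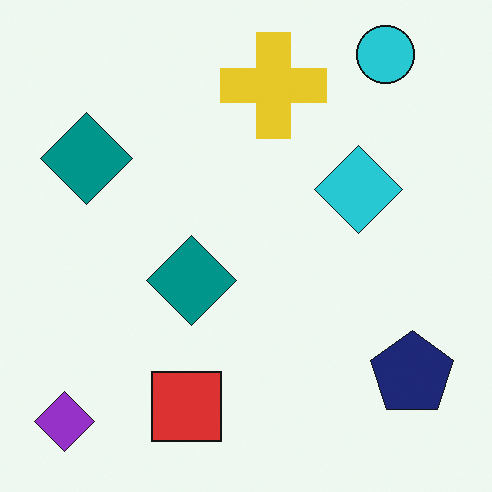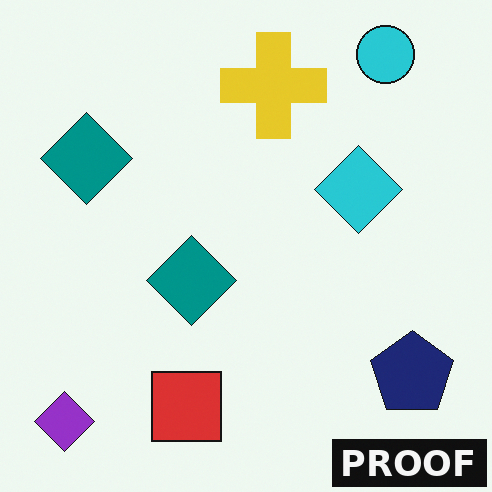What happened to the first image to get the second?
The image was watermarked with the text "PROOF" in the lower-right corner.

A dark label reading "PROOF" appears in the lower-right corner.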